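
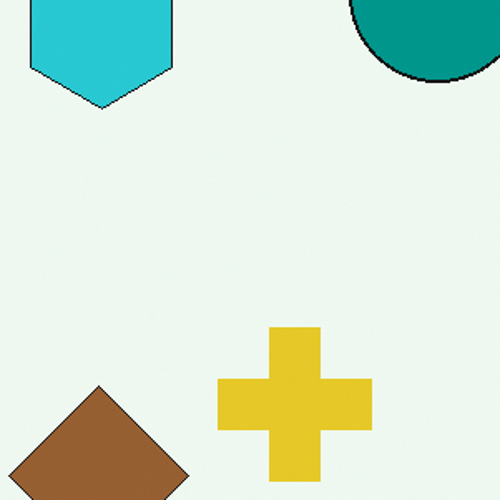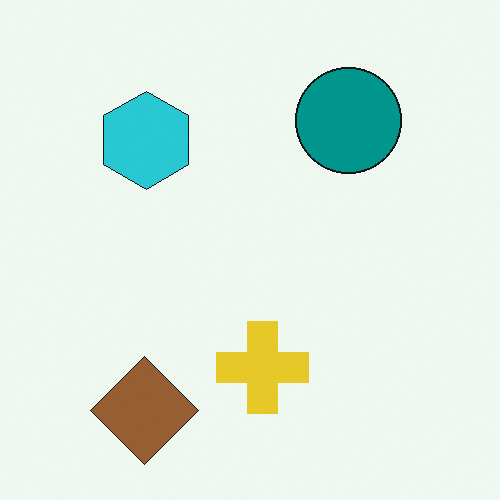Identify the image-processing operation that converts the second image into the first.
The first image is the second cropped tightly and scaled back up.

The visible shapes are larger and the field of view is narrower; shapes near the original edges may be partly or wholly outside the frame — a crop-and-rescale.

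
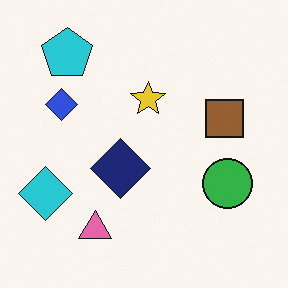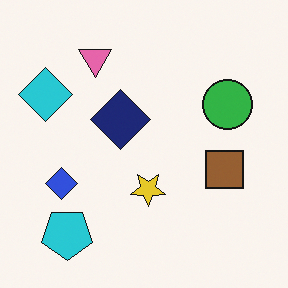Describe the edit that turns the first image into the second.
This is the original image flipped vertically (top ↔ bottom).

The cyan pentagon is in the top-left of the first image and the bottom-left of the second — shapes on opposite sides of the horizontal midline have swapped in a mirror flip.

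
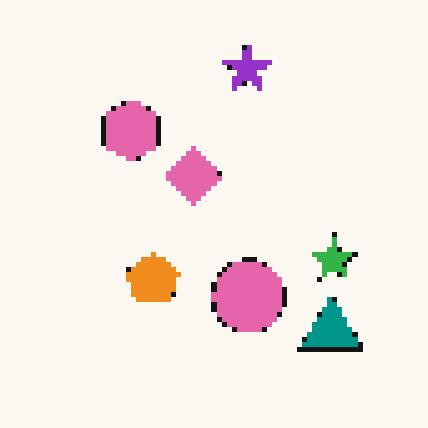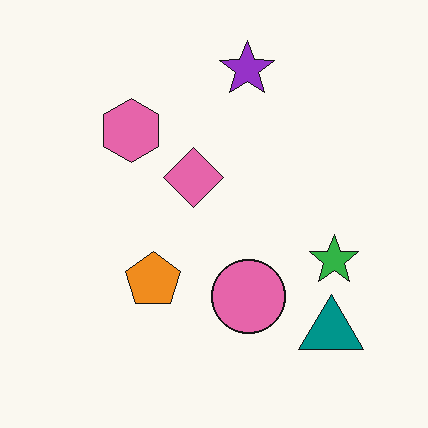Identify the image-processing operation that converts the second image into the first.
Lightly pixelated (a mild mosaic effect).

Shapes are reduced to large square blocks; fine edges and outlines are lost — a downscale-then-upscale (mosaic) effect.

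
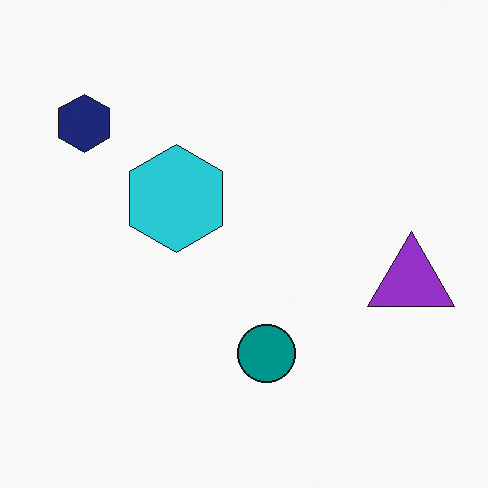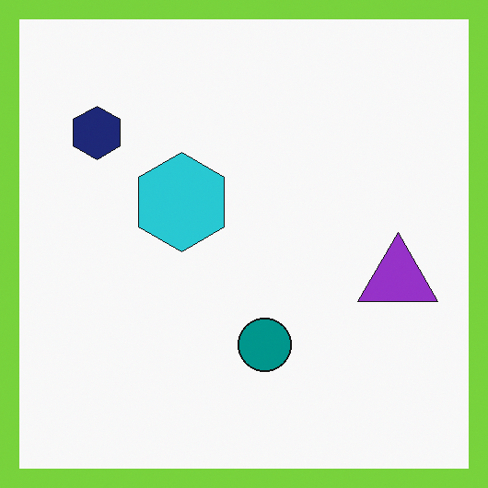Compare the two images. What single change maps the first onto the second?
The image was framed with a lime border.

A solid lime frame runs around the edge of the second image, with the content slightly shrunk inside it.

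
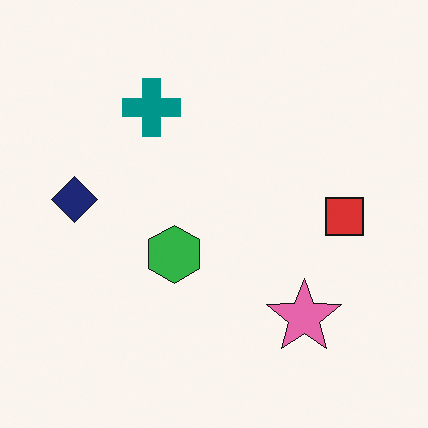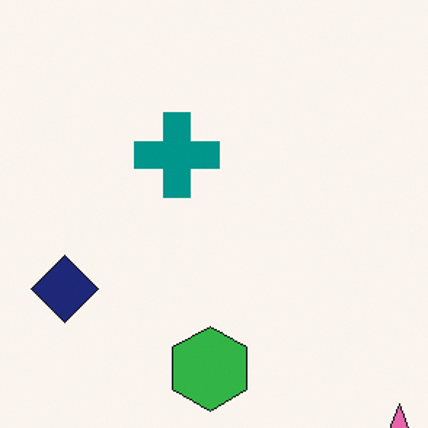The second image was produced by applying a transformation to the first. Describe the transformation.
The transformation is: cropped slightly and scaled back up.

The visible shapes are larger and the field of view is narrower; shapes near the original edges may be partly or wholly outside the frame — a crop-and-rescale.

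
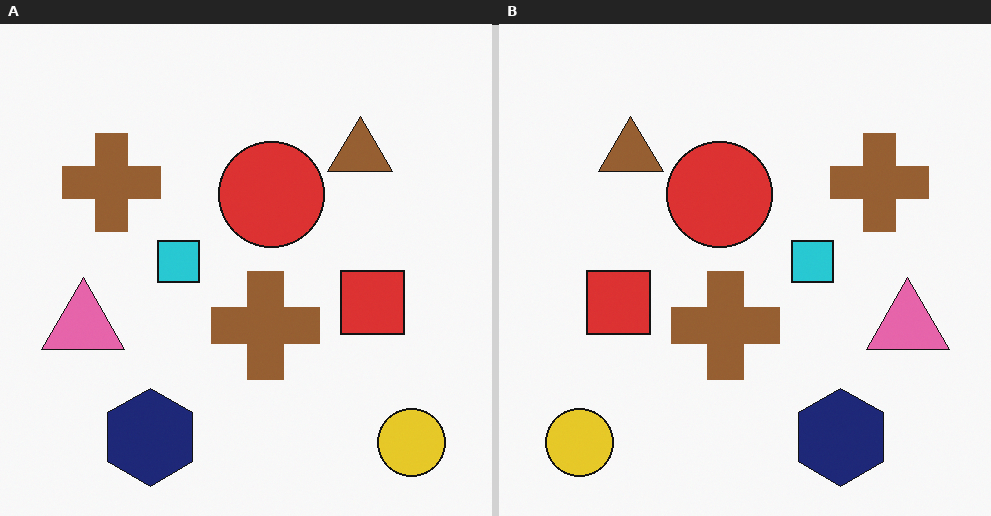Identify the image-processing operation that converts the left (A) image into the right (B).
The right (B) image is the left (A) flipped horizontally (left ↔ right).

The yellow circle is in the bottom-right of the left (A) image and the bottom-left of the right (B) — shapes on opposite sides of the vertical midline have swapped in a mirror flip.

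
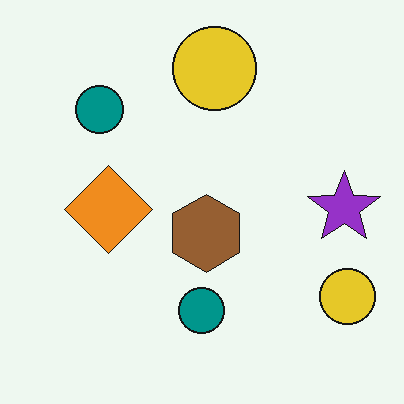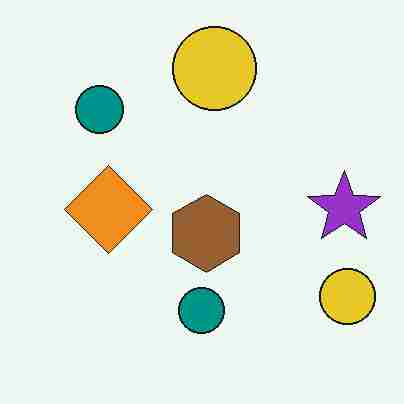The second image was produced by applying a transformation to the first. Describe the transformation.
The transformation is: degraded with heavy JPEG compression.

Blocky 8×8 compression artifacts appear around shape edges and the flat background shows ringing — characteristic JPEG degradation.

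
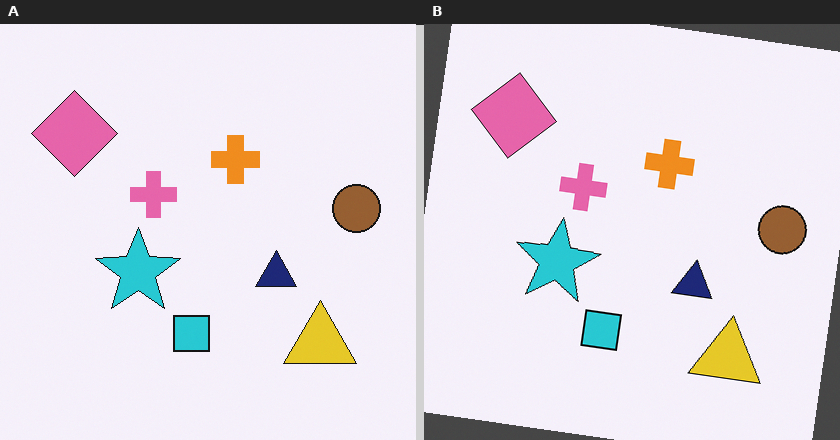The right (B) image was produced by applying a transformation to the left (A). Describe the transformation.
The right (B) image is the left (A) rotated clockwise by a slight angle.

Every shape is tilted by the same angle and the image corners show triangular fill wedges — a whole-image rotation by a non-right angle.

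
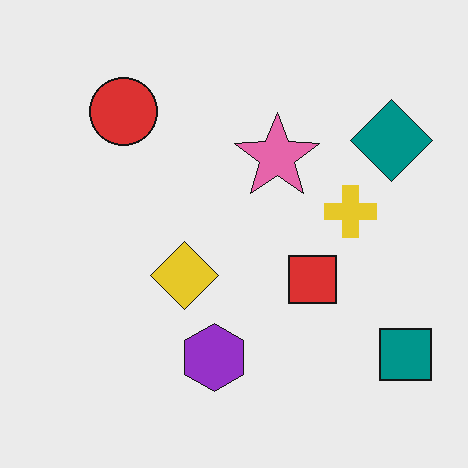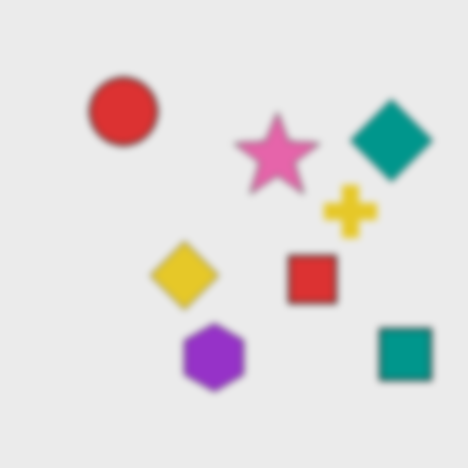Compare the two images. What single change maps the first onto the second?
The second image is the first moderately blurred.

Shape edges and outlines are uniformly softened across the whole image.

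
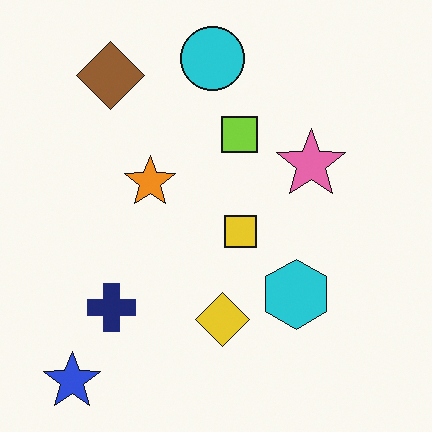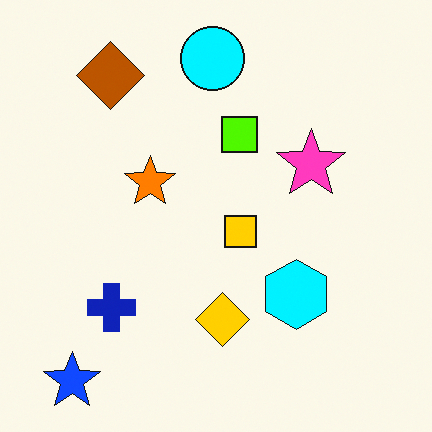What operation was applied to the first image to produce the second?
The image was made much more vivid (saturation change).

All colors are more vivid — a global saturation change.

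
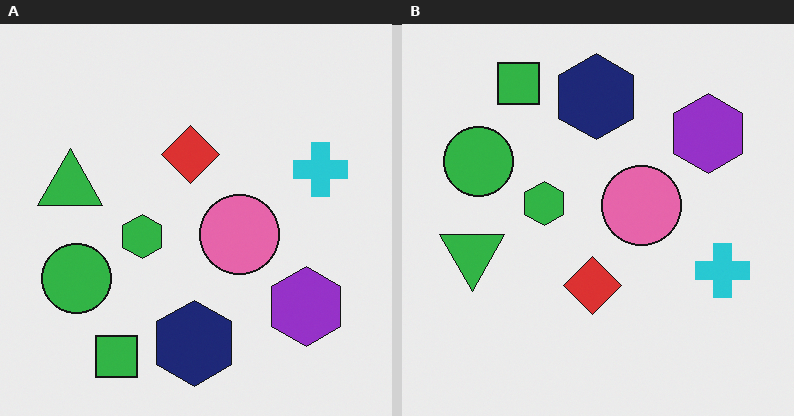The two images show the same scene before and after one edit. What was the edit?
It was flipped vertically (top ↔ bottom).

The green square is in the bottom-left of the left (A) image and the top-left of the right (B) — shapes on opposite sides of the horizontal midline have swapped in a mirror flip.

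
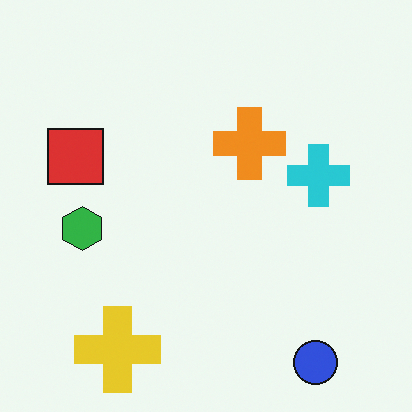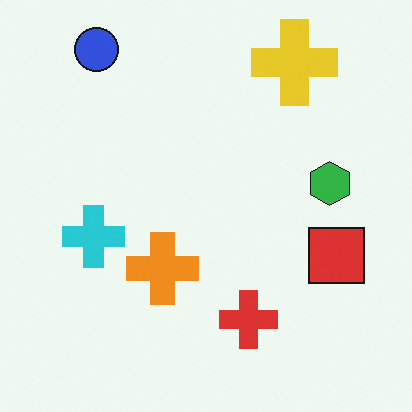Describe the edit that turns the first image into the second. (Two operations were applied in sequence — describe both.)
Rotated 180°, then overlaid with an additional red cross.

The blue circle sits in the bottom-right of the first image and the top-left of the second — consistent with a whole-image 180° rotation. A red cross appears in the second image that is absent from the first.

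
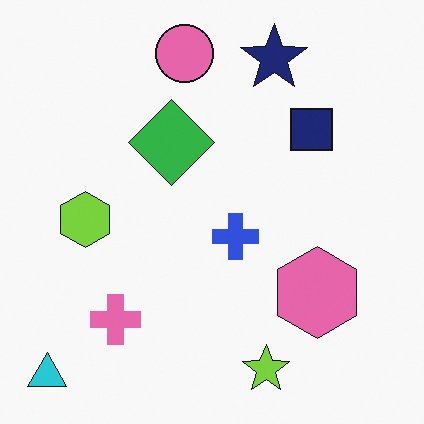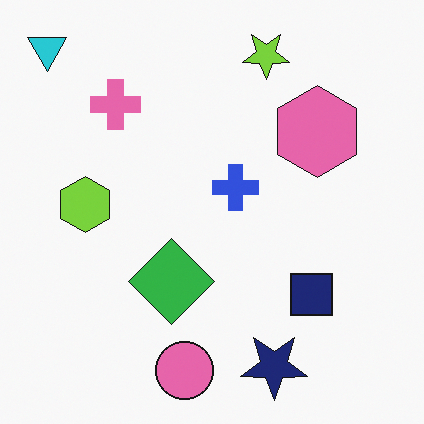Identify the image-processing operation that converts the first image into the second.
It was flipped vertically (top ↔ bottom).

The cyan triangle is in the bottom-left of the first image and the top-left of the second — shapes on opposite sides of the horizontal midline have swapped in a mirror flip.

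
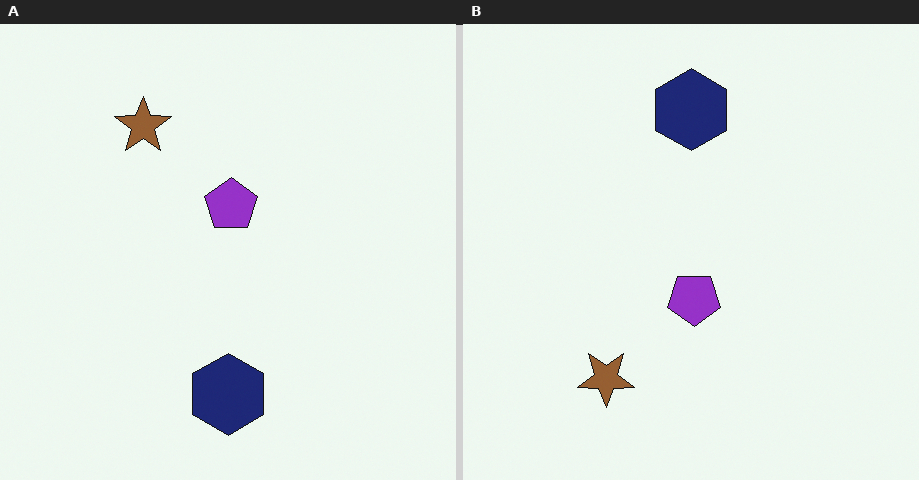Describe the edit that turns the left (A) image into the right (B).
This is the original image flipped vertically (top ↔ bottom).

The navy hexagon is in the bottom of the left (A) image and the top of the right (B) — shapes on opposite sides of the horizontal midline have swapped in a mirror flip.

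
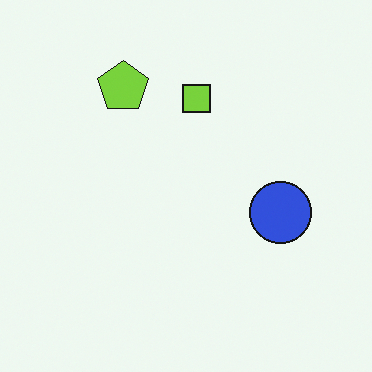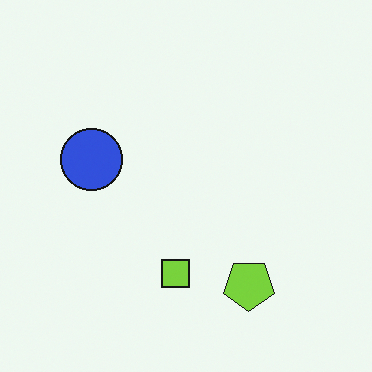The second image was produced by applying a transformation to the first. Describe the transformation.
It was rotated 180°.

The lime pentagon sits in the top-left of the first image and the bottom of the second — consistent with a whole-image 180° rotation.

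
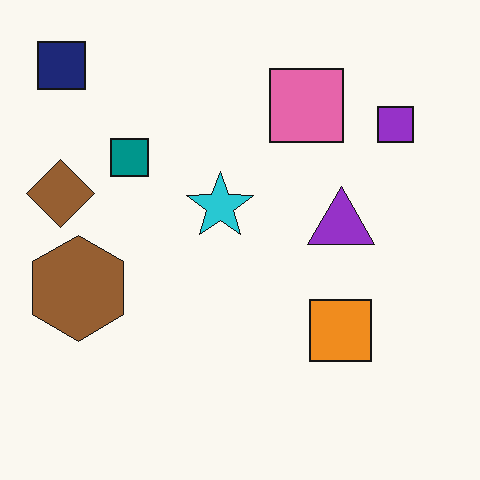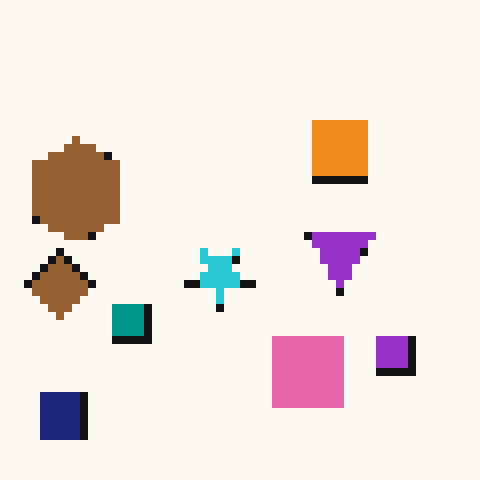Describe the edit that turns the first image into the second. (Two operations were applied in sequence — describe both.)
Flipped vertically (top ↔ bottom), then pixelated into visible square blocks.

The navy square is in the top-left of the first image and the bottom-left of the second — shapes on opposite sides of the horizontal midline have swapped in a mirror flip. Shapes are reduced to large square blocks; fine edges and outlines are lost — a downscale-then-upscale (mosaic) effect.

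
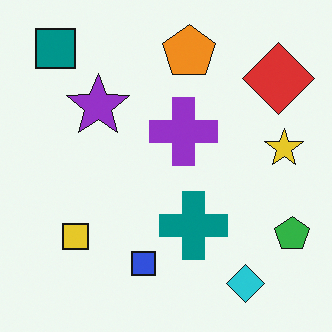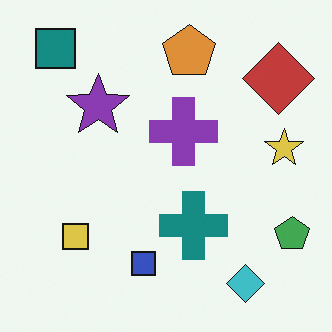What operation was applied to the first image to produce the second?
The transformation is: slightly desaturated.

All colors are more muted and greyish — a global saturation change.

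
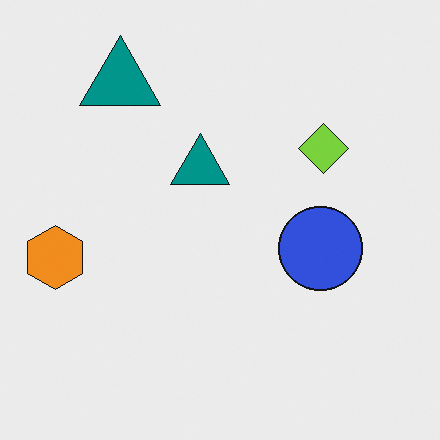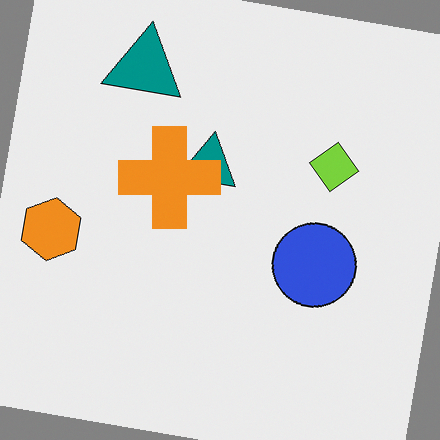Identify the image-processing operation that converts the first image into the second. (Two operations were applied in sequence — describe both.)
Rotated clockwise by a slight angle, then overlaid with an additional orange cross.

Every shape is tilted by the same angle and the image corners show triangular fill wedges — a whole-image rotation by a non-right angle. An orange cross appears in the second image that is absent from the first.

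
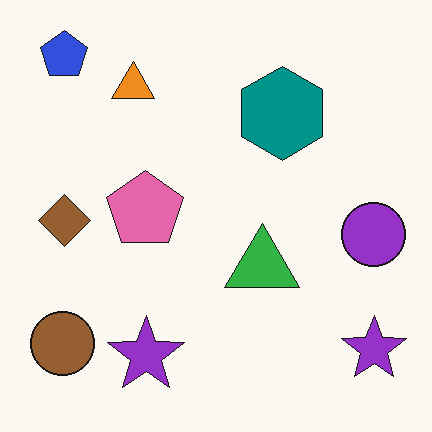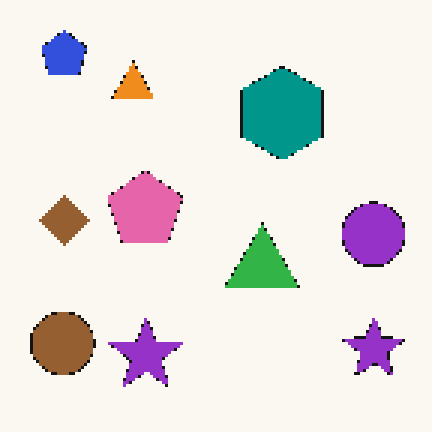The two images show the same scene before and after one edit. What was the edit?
It was mildly pixelated.

Shapes are reduced to large square blocks; fine edges and outlines are lost — a downscale-then-upscale (mosaic) effect.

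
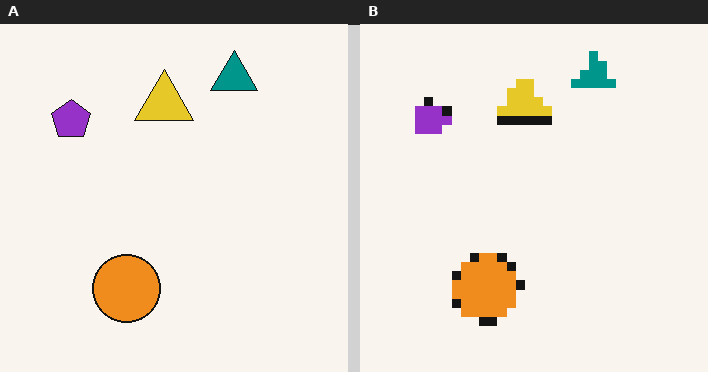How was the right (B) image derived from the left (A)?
Coarsely pixelated.

Shapes are reduced to large square blocks; fine edges and outlines are lost — a downscale-then-upscale (mosaic) effect.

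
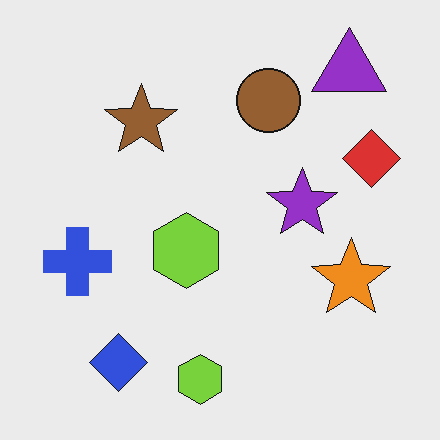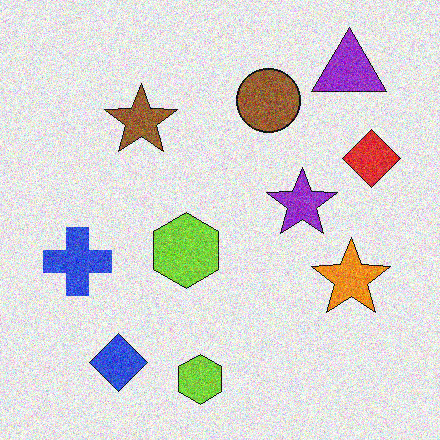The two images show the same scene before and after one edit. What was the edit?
The image was degraded with moderate additive noise.

Random speckle covers the whole image, including the flat background.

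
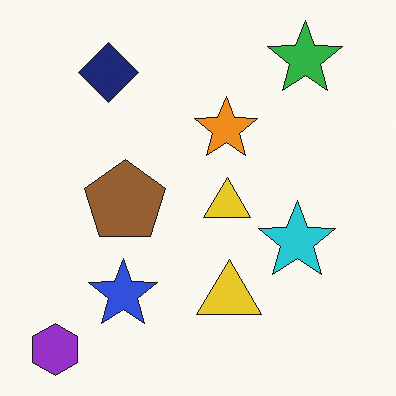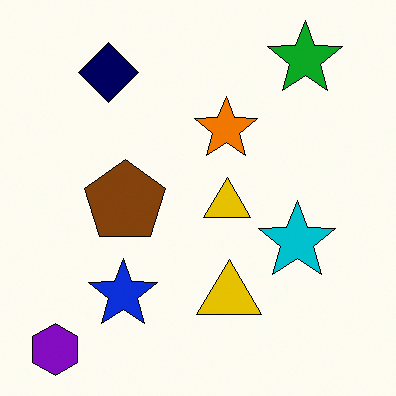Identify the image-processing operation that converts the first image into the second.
Given slightly increased contrast.

Tones are pushed away from mid-grey across the whole image — a global contrast change.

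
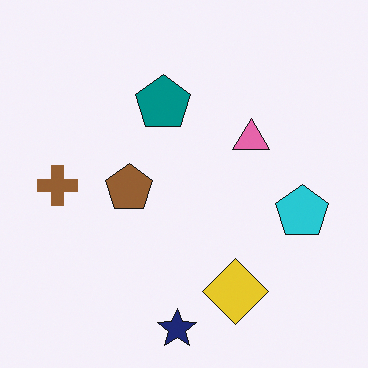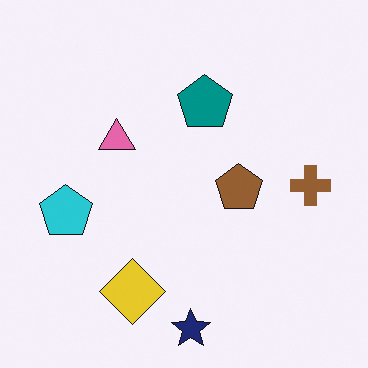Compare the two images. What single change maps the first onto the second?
This is the original image flipped horizontally (left ↔ right).

The brown cross is in the left of the first image and the right of the second — shapes on opposite sides of the vertical midline have swapped in a mirror flip.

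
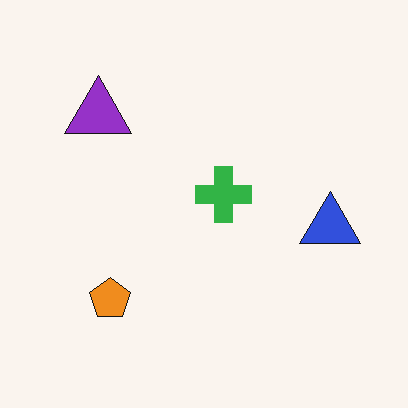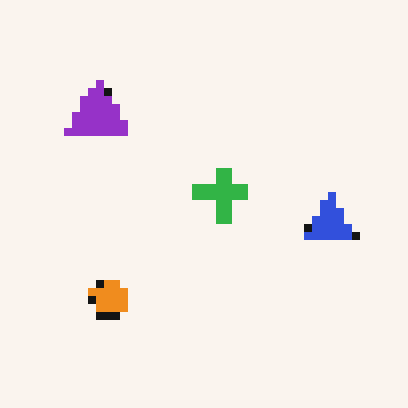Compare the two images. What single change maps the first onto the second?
It was pixelated into visible square blocks.

Shapes are reduced to large square blocks; fine edges and outlines are lost — a downscale-then-upscale (mosaic) effect.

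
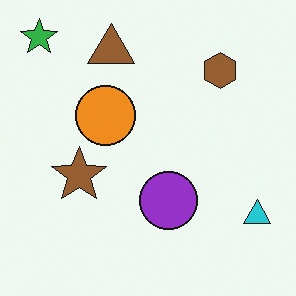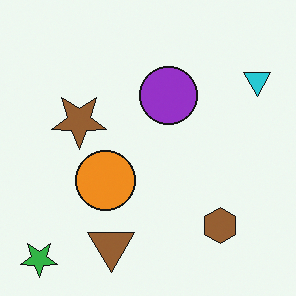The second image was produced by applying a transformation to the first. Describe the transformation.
The transformation is: flipped vertically (top ↔ bottom).

The green star is in the top-left of the first image and the bottom-left of the second — shapes on opposite sides of the horizontal midline have swapped in a mirror flip.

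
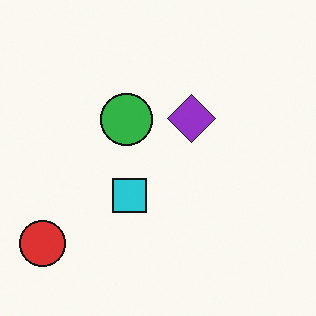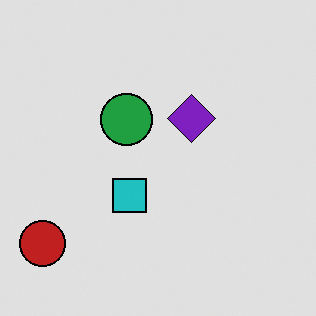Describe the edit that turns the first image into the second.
The image was moderately posterized.

Each flat color has snapped to a coarser quantized level — most visibly, the near-white background has dropped to a flat grey.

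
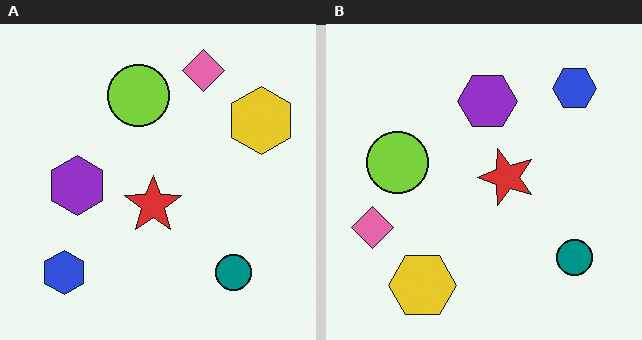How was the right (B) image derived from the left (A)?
Transposed (reflected across the top-left ↔ bottom-right diagonal).

Shapes have swapped their row and column positions — what was in the top-right is now in the bottom-left — a diagonal reflection.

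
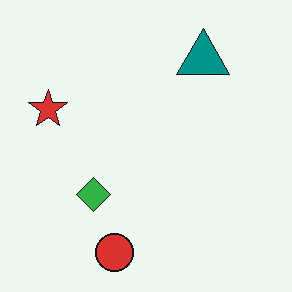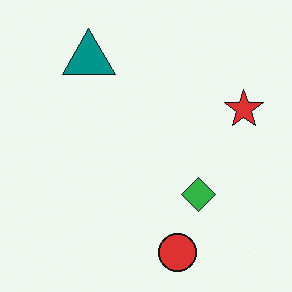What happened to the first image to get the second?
It was flipped horizontally (left ↔ right).

The red star is in the left of the first image and the right of the second — shapes on opposite sides of the vertical midline have swapped in a mirror flip.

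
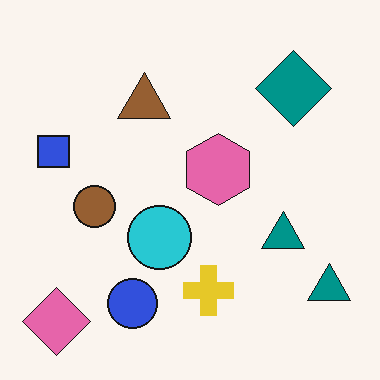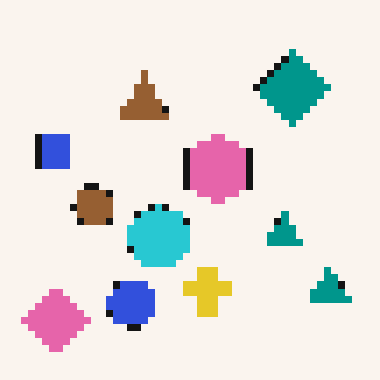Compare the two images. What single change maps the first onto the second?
It was moderately pixelated.

Shapes are reduced to large square blocks; fine edges and outlines are lost — a downscale-then-upscale (mosaic) effect.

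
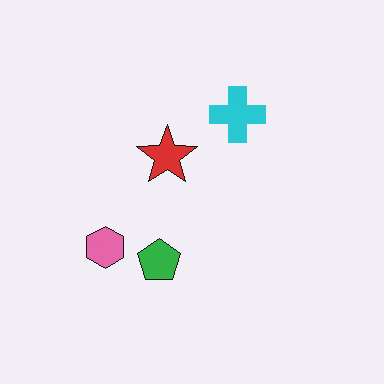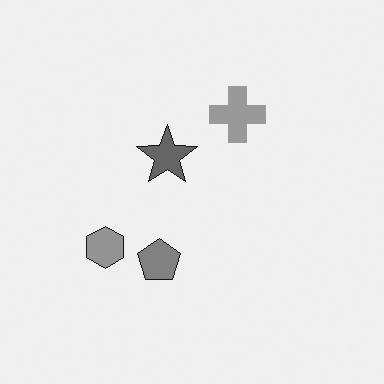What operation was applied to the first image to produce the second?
This is the original image converted to grayscale.

All color is removed — every shape is now a shade of grey.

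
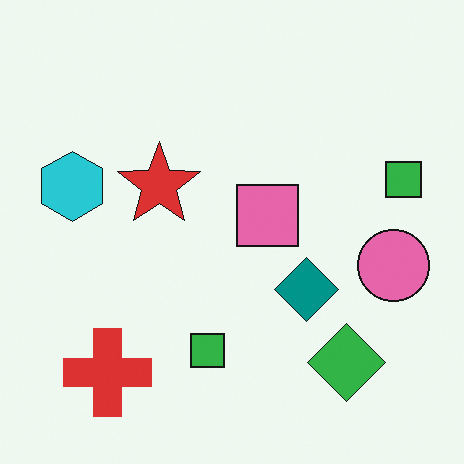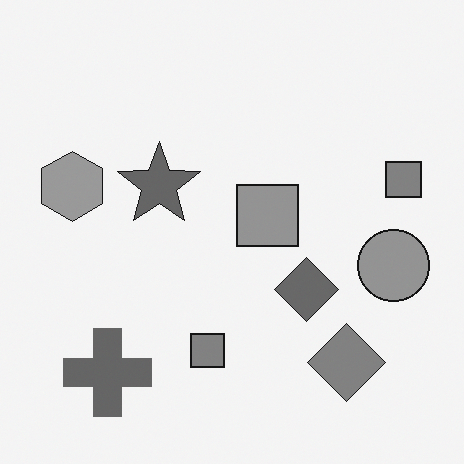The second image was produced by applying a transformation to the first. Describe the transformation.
Converted to grayscale.

All color is removed — every shape is now a shade of grey.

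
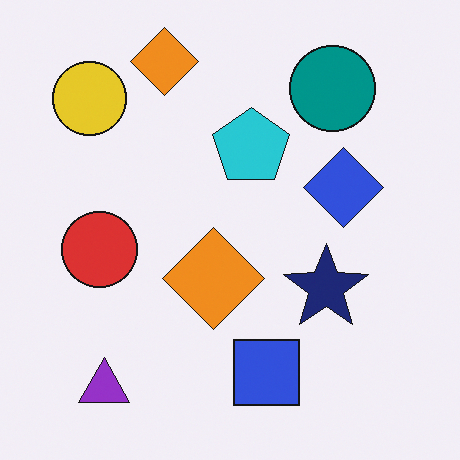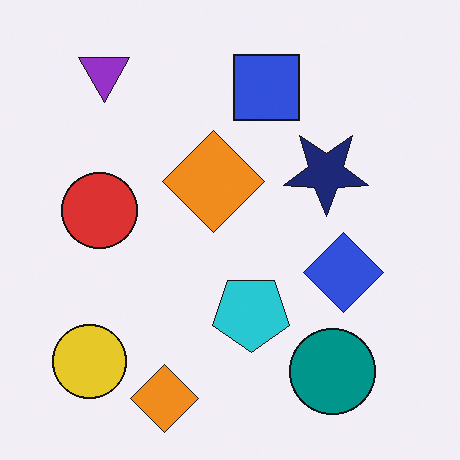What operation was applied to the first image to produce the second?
This is the original image flipped vertically (top ↔ bottom).

The purple triangle is in the bottom-left of the first image and the top-left of the second — shapes on opposite sides of the horizontal midline have swapped in a mirror flip.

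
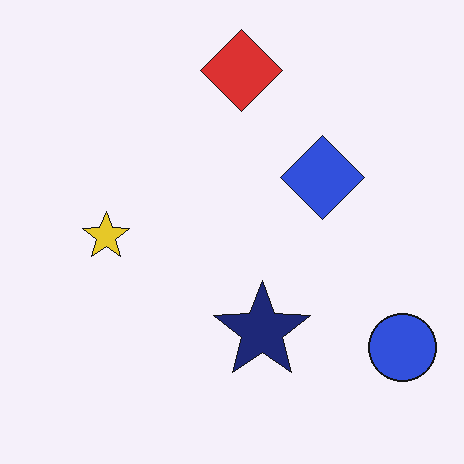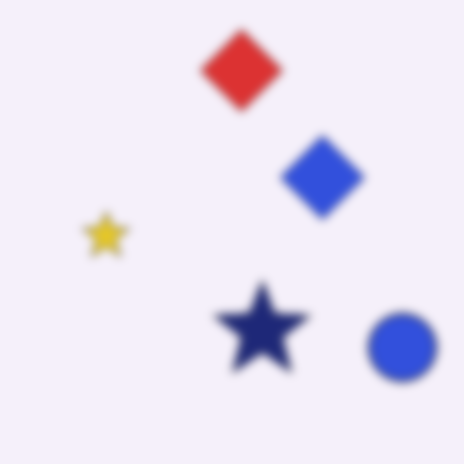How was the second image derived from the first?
This is the original image noticeably gaussian-blurred.

Shape edges and outlines are uniformly softened across the whole image.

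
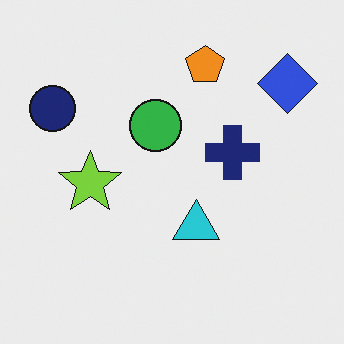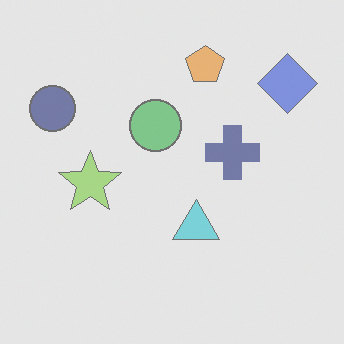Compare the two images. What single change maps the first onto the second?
The transformation is: given much lower contrast.

Tones are pushed toward mid-grey across the whole image — a global contrast change.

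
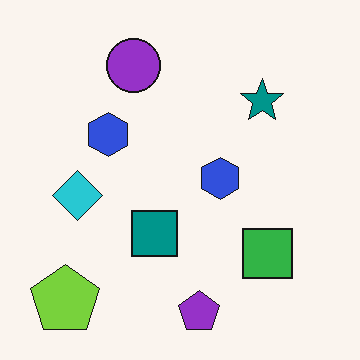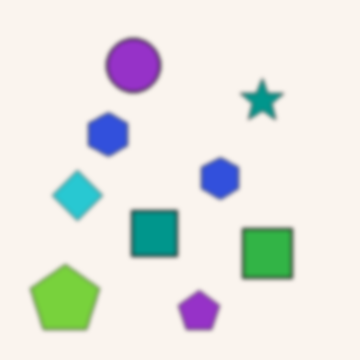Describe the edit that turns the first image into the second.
Given a subtle gaussian blur.

Shape edges and outlines are uniformly softened across the whole image.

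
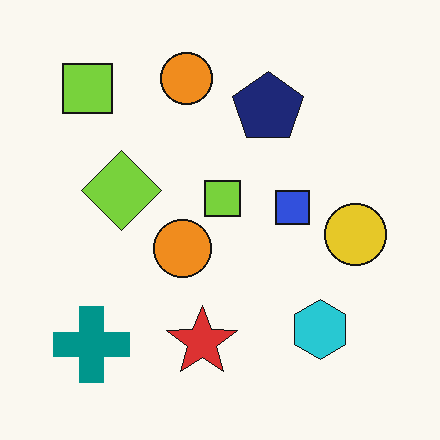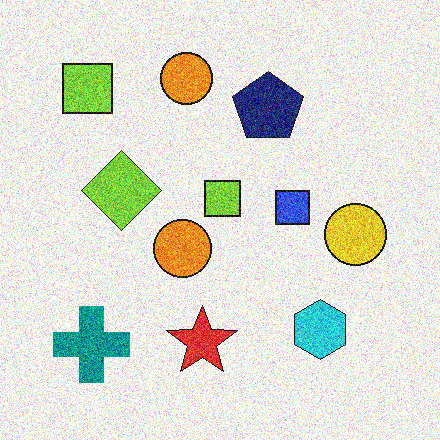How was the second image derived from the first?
It was degraded with strong gaussian noise.

Random speckle covers the whole image, including the flat background.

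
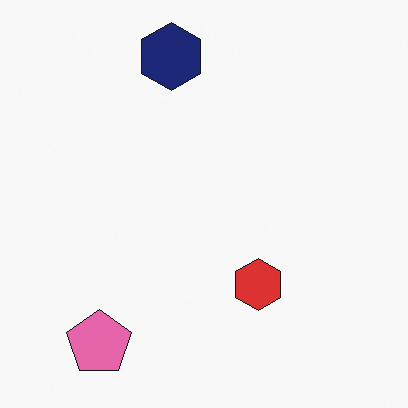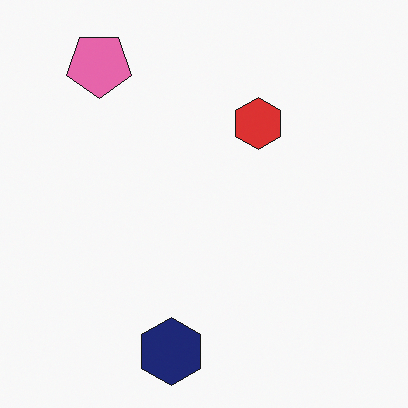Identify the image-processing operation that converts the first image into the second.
Flipped vertically (top ↔ bottom).

The navy hexagon is in the top of the first image and the bottom of the second — shapes on opposite sides of the horizontal midline have swapped in a mirror flip.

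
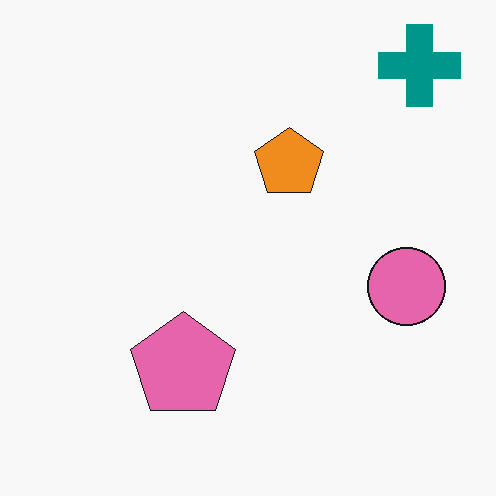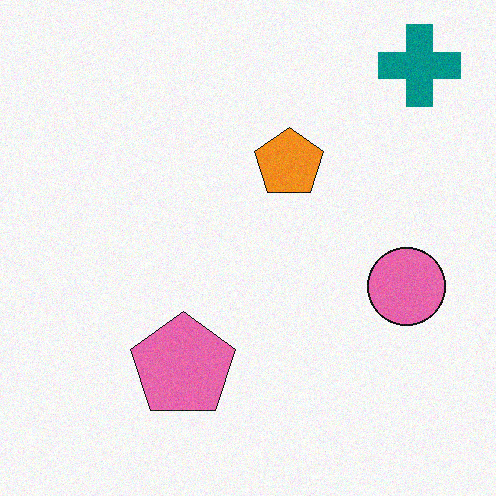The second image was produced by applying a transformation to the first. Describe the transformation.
Degraded with a light layer of grain.

Random speckle covers the whole image, including the flat background.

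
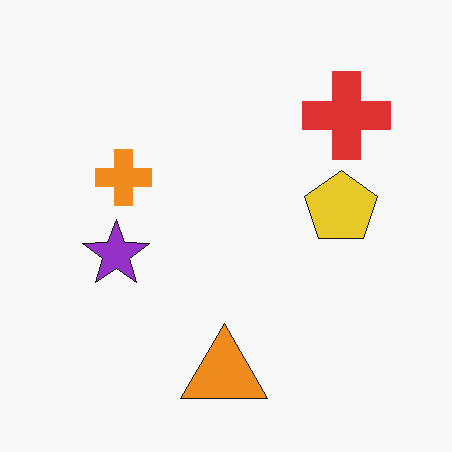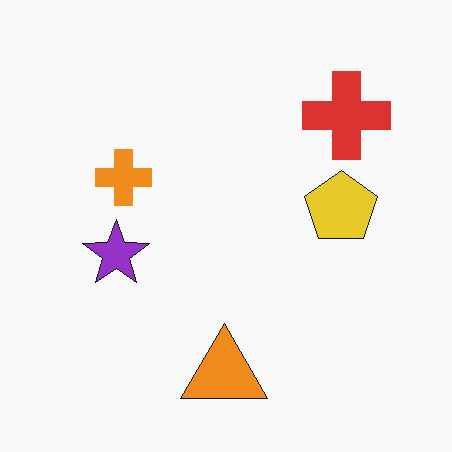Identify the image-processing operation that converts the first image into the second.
It was given moderate JPEG compression.

Blocky 8×8 compression artifacts appear around shape edges and the flat background shows ringing — characteristic JPEG degradation.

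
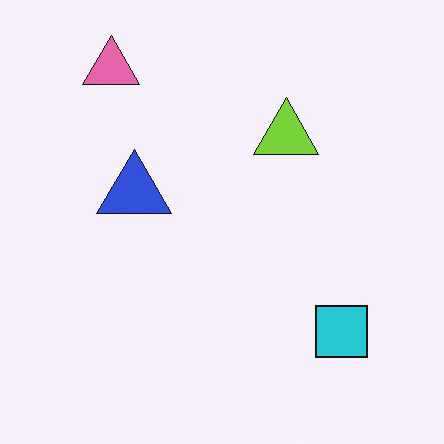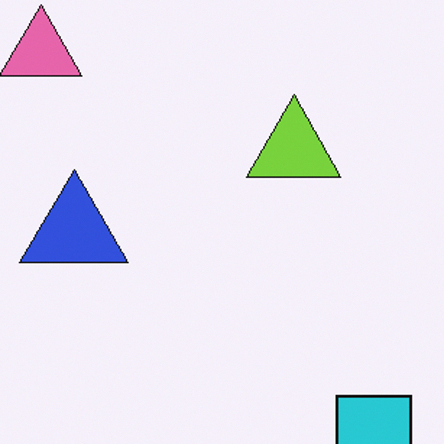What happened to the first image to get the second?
Cropped slightly and scaled back up.

The visible shapes are larger and the field of view is narrower; shapes near the original edges may be partly or wholly outside the frame — a crop-and-rescale.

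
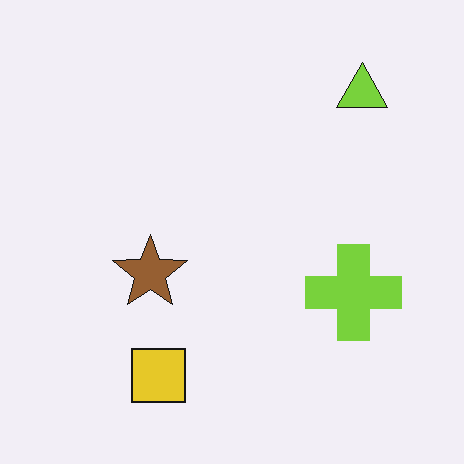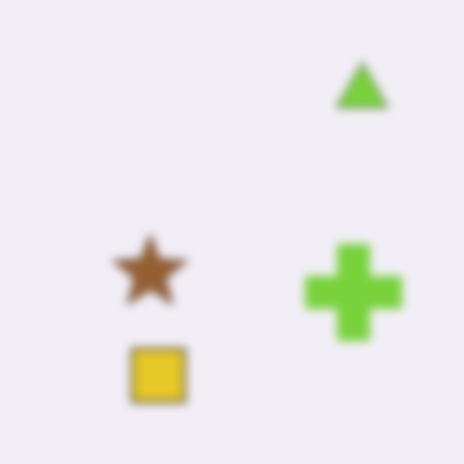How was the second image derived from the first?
Noticeably gaussian-blurred.

Shape edges and outlines are uniformly softened across the whole image.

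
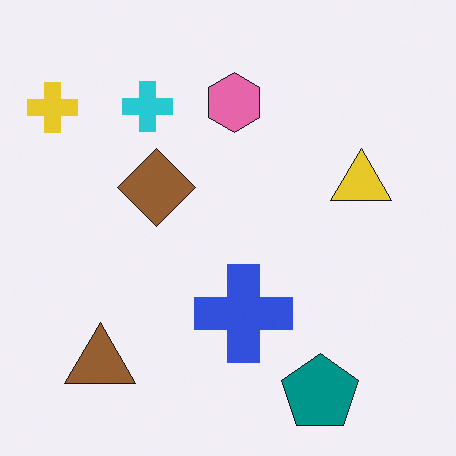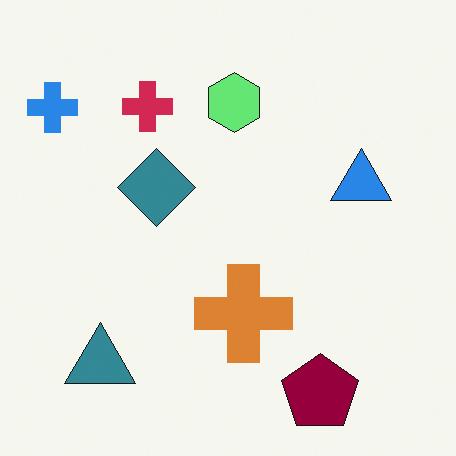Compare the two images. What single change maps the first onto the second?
This is the original image hue-shifted through roughly half the color wheel.

Every shape's color has rotated by the same amount around the hue wheel — a uniform hue shift.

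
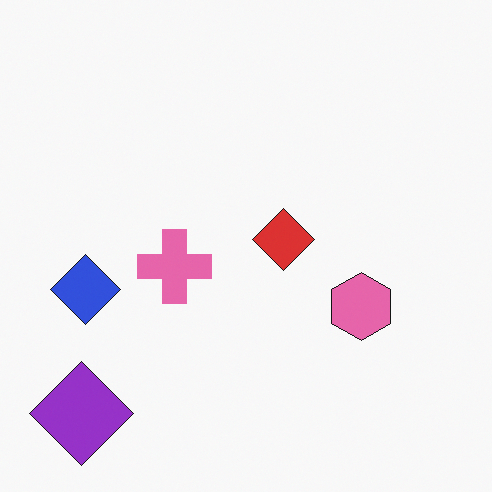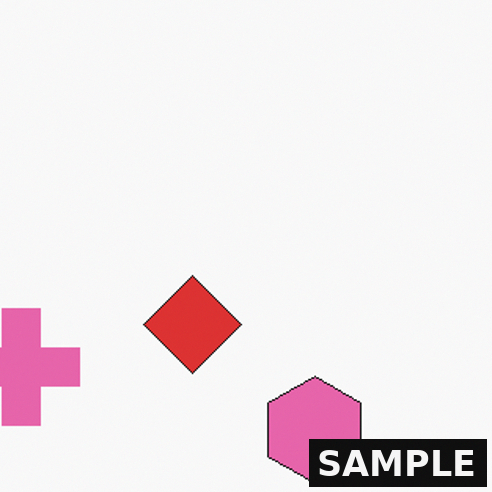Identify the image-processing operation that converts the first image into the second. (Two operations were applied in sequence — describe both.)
The transformation is: cropped to a modestly smaller region and rescaled, then watermarked with the text "SAMPLE" in the lower-right corner.

The visible shapes are larger and the field of view is narrower; shapes near the original edges may be partly or wholly outside the frame — a crop-and-rescale. A dark label reading "SAMPLE" appears in the lower-right corner.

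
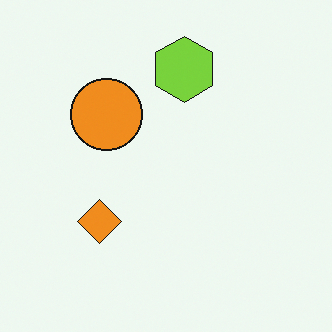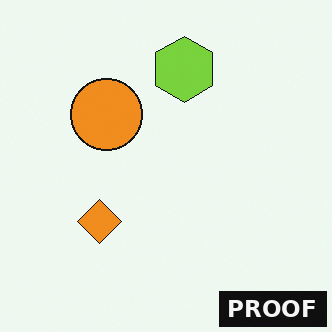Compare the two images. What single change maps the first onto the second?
It was watermarked with the text "PROOF" in the lower-right corner.

A dark label reading "PROOF" appears in the lower-right corner.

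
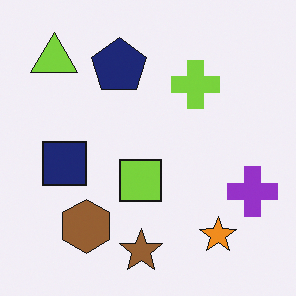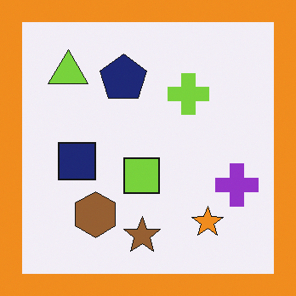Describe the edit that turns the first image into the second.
The second image is the first framed with a orange border.

A solid orange frame runs around the edge of the second image, with the content slightly shrunk inside it.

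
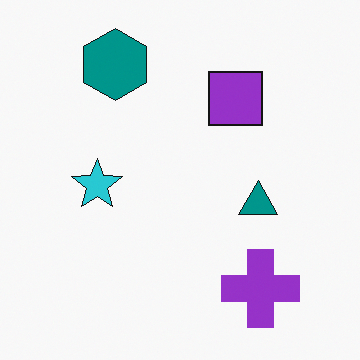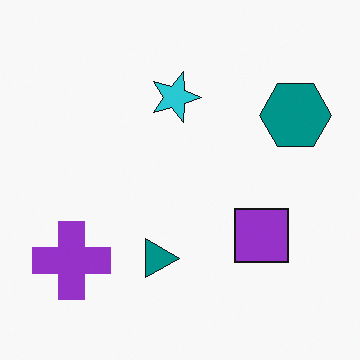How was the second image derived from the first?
The second image is the first rotated 90° clockwise.

The purple cross sits in the bottom-right of the first image and the bottom-left of the second — consistent with a whole-image 90° clockwise rotation.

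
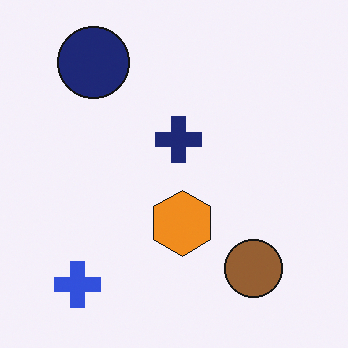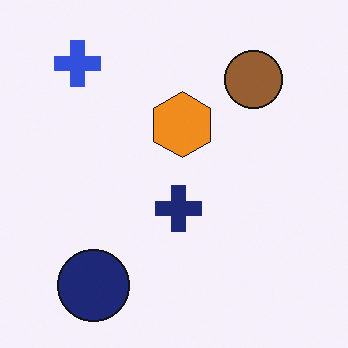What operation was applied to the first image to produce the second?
This is the original image flipped vertically (top ↔ bottom).

The navy circle is in the top-left of the first image and the bottom-left of the second — shapes on opposite sides of the horizontal midline have swapped in a mirror flip.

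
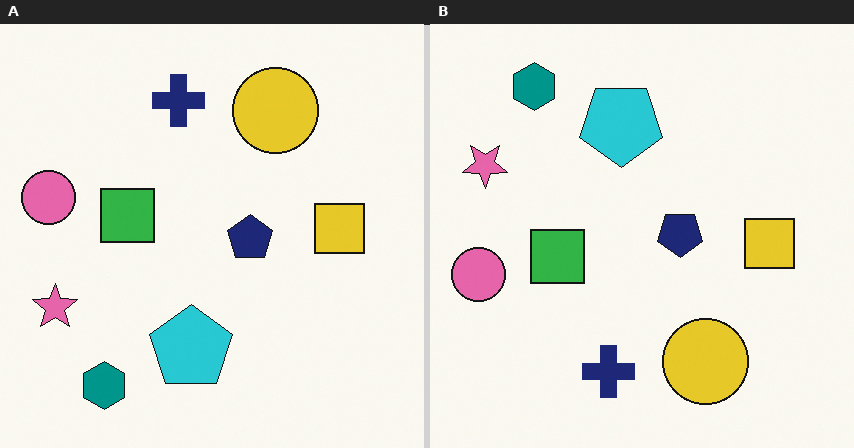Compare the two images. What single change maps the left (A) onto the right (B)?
The right (B) image is the left (A) flipped vertically (top ↔ bottom).

The teal hexagon is in the bottom-left of the left (A) image and the top-left of the right (B) — shapes on opposite sides of the horizontal midline have swapped in a mirror flip.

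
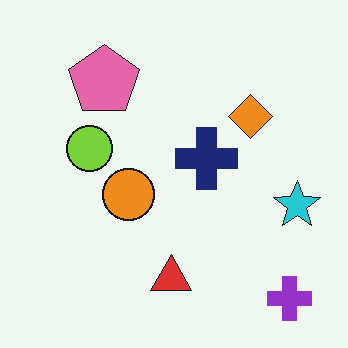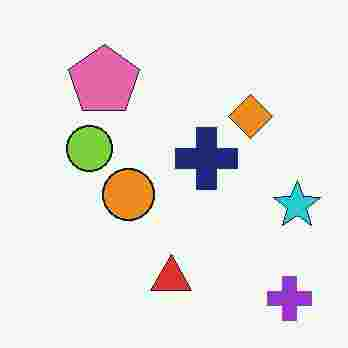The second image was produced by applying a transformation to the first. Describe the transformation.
Degraded with heavy JPEG compression.

Blocky 8×8 compression artifacts appear around shape edges and the flat background shows ringing — characteristic JPEG degradation.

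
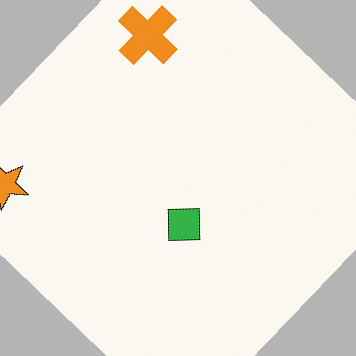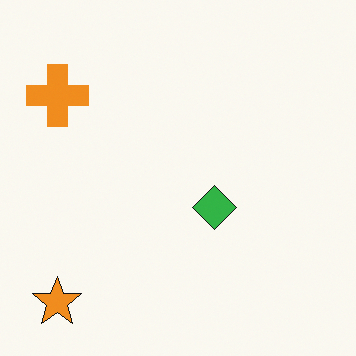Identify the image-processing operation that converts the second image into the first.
The transformation is: rotated clockwise by a large amount — several tens of degrees.

Every shape is tilted by the same angle and the image corners show triangular fill wedges — a whole-image rotation by a non-right angle.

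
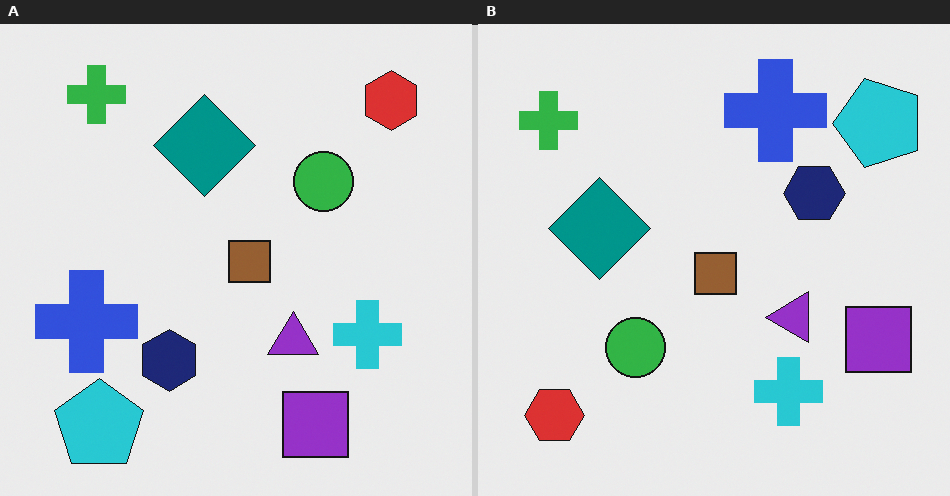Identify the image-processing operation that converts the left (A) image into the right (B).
The right (B) image is the left (A) transposed (reflected across the top-left ↔ bottom-right diagonal).

Shapes have swapped their row and column positions — what was in the top-right is now in the bottom-left — a diagonal reflection.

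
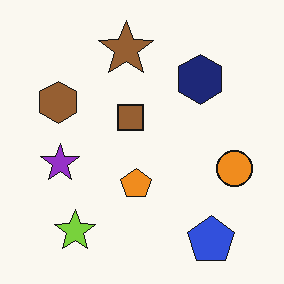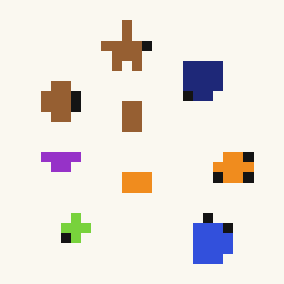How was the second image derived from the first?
This is the original image heavily pixelated into large blocks.

Shapes are reduced to large square blocks; fine edges and outlines are lost — a downscale-then-upscale (mosaic) effect.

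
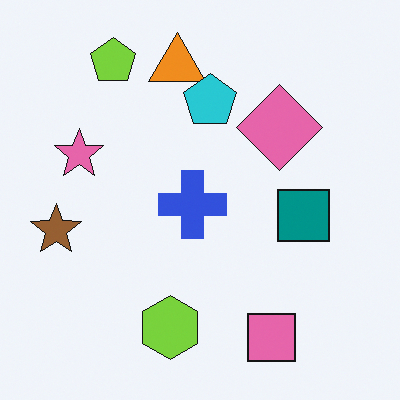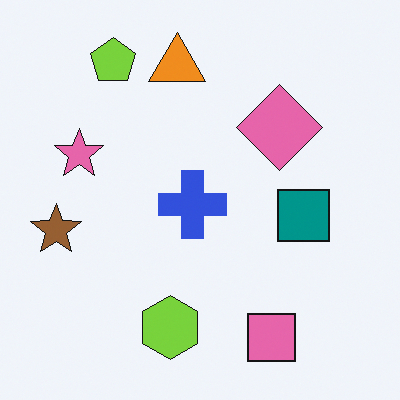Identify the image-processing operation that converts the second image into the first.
Overlaid with an additional cyan pentagon.

A cyan pentagon appears in the first image that is absent from the second.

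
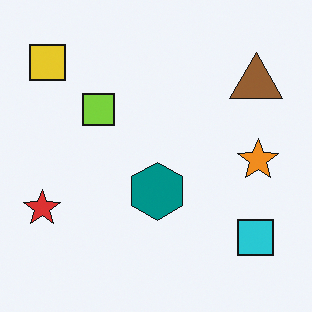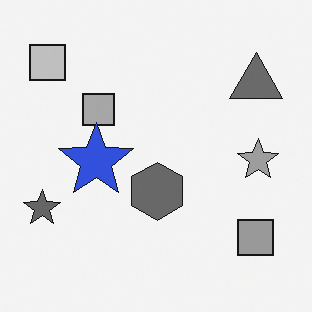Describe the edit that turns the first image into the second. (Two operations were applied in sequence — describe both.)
The second image is the first converted to grayscale, then overlaid with an additional blue star.

All color is removed — every shape is now a shade of grey. A blue star appears in the second image that is absent from the first.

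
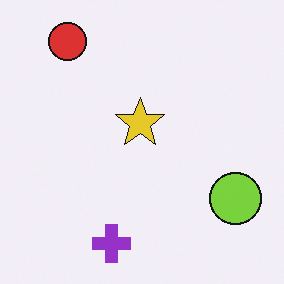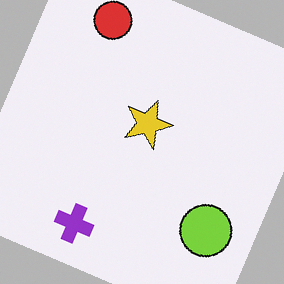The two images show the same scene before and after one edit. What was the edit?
The image was rotated clockwise by a moderate amount.

Every shape is tilted by the same angle and the image corners show triangular fill wedges — a whole-image rotation by a non-right angle.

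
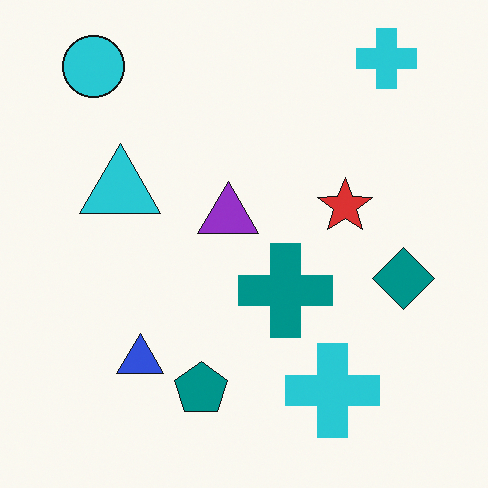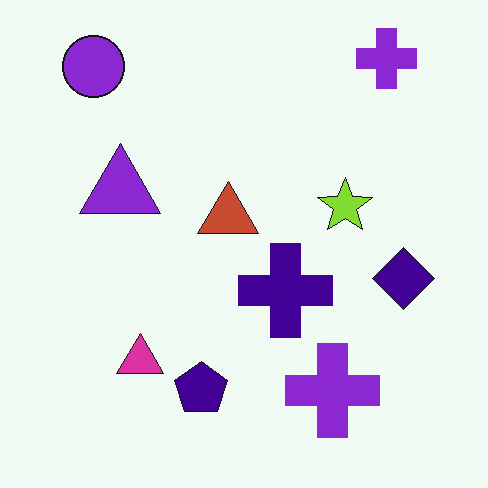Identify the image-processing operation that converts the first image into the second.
This is the original image hue-shifted by a moderate amount.

Every shape's color has rotated by the same amount around the hue wheel — a uniform hue shift.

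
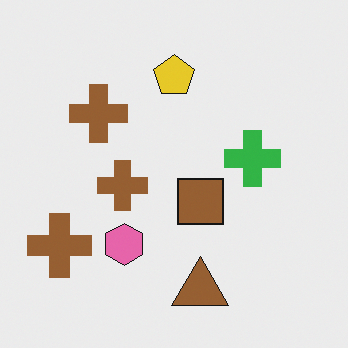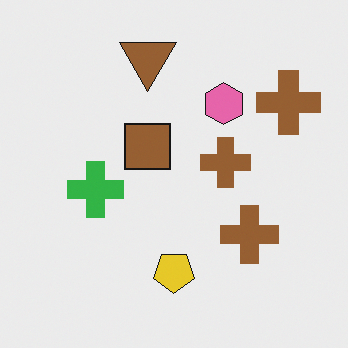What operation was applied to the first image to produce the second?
The image was rotated 180°.

The brown triangle sits in the bottom of the first image and the top of the second — consistent with a whole-image 180° rotation.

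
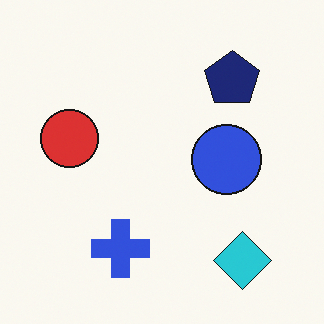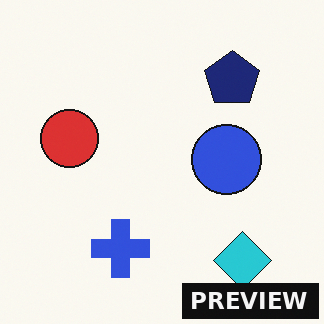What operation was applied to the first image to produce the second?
This is the original image watermarked with the text "PREVIEW" in the lower-right corner.

A dark label reading "PREVIEW" appears in the lower-right corner.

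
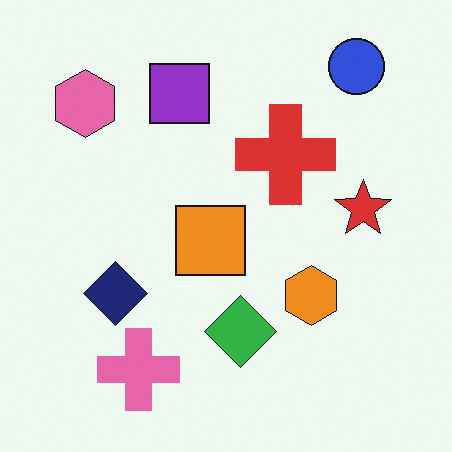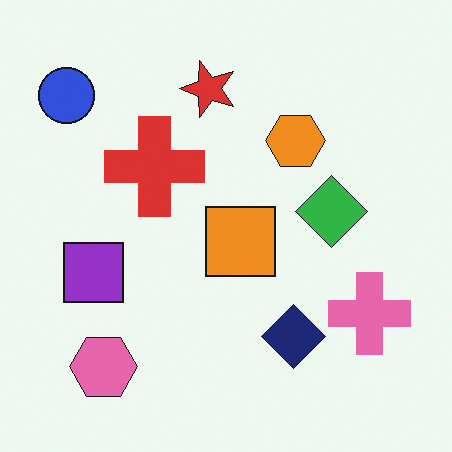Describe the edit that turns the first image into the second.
The transformation is: rotated 90° counter-clockwise.

The blue circle sits in the top-right of the first image and the top-left of the second — consistent with a whole-image 90° counter-clockwise rotation.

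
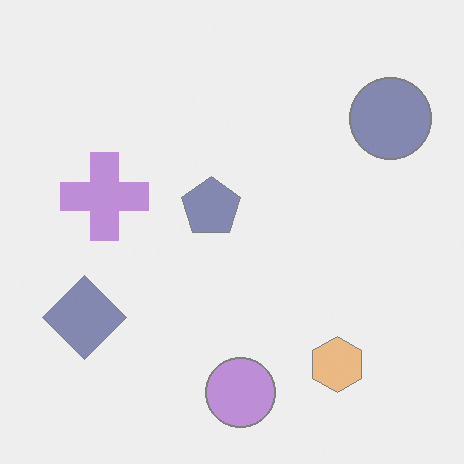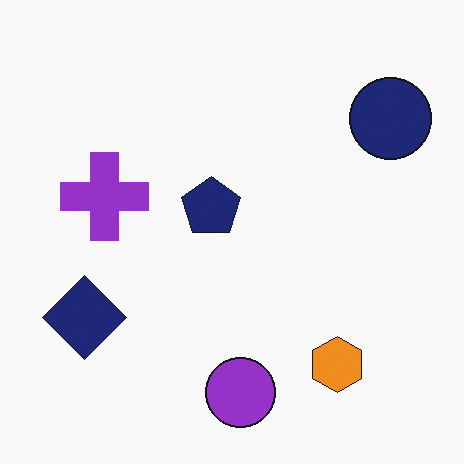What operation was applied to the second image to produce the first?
The first image is the second washed out (contrast reduced).

Tones are pushed toward mid-grey across the whole image — a global contrast change.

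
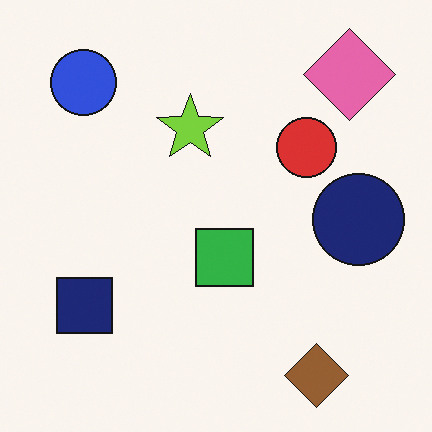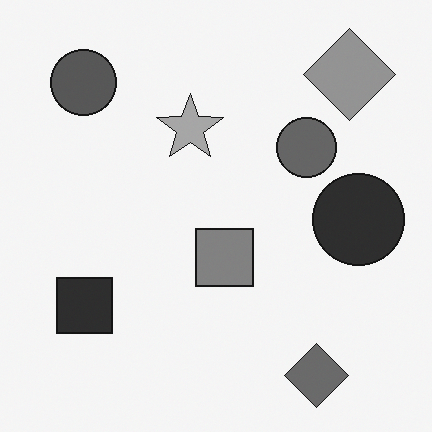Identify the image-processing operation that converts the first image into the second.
This is the original image converted to grayscale.

All color is removed — every shape is now a shade of grey.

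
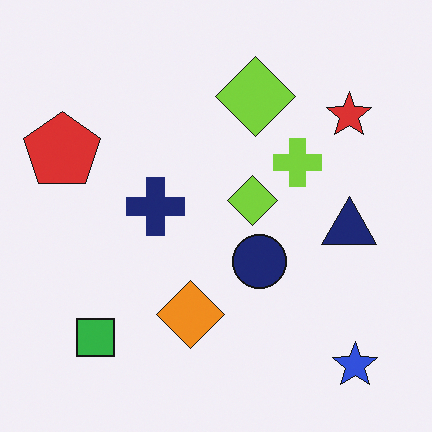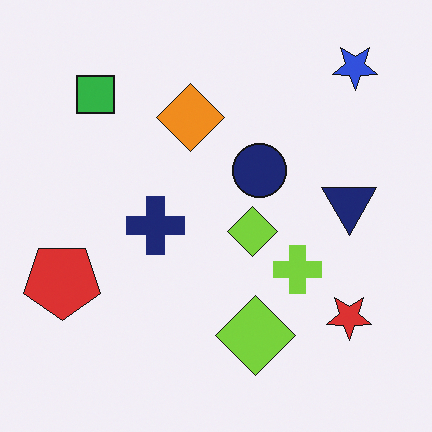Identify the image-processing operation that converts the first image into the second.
The image was flipped vertically (top ↔ bottom).

The blue star is in the bottom-right of the first image and the top-right of the second — shapes on opposite sides of the horizontal midline have swapped in a mirror flip.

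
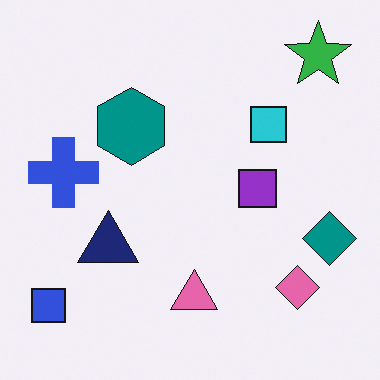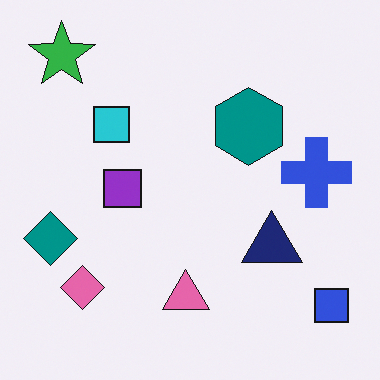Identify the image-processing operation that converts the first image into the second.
This is the original image flipped horizontally (left ↔ right).

The blue square is in the bottom-left of the first image and the bottom-right of the second — shapes on opposite sides of the vertical midline have swapped in a mirror flip.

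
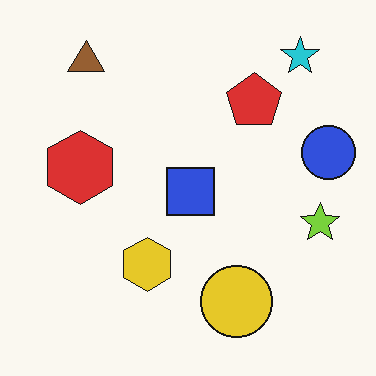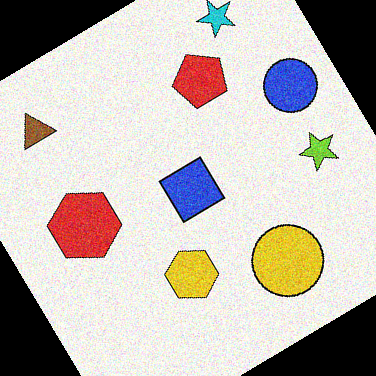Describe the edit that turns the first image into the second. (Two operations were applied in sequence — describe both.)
The transformation is: degraded with moderate additive noise, then rotated counter-clockwise by a large amount — several tens of degrees.

Random speckle covers the whole image, including the flat background. Every shape is tilted by the same angle and the image corners show triangular fill wedges — a whole-image rotation by a non-right angle.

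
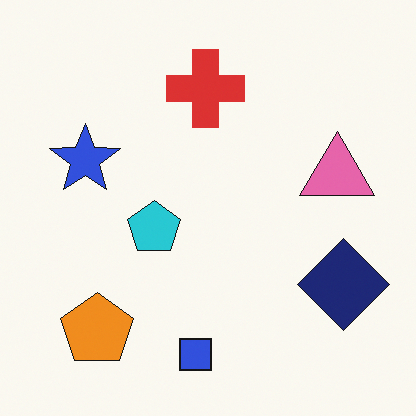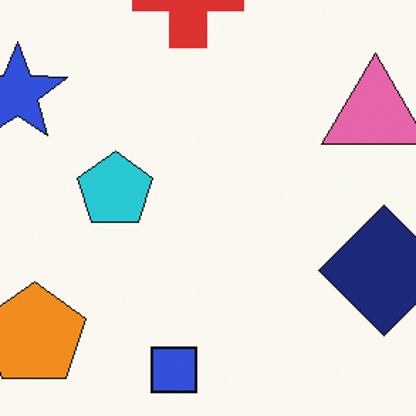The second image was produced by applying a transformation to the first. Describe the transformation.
This is the original image cropped to a modestly smaller region and rescaled.

The visible shapes are larger and the field of view is narrower; shapes near the original edges may be partly or wholly outside the frame — a crop-and-rescale.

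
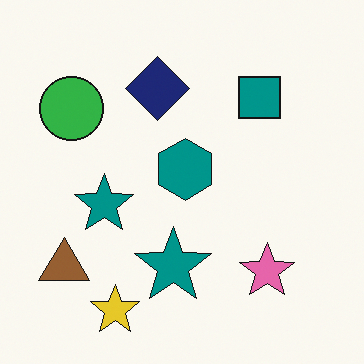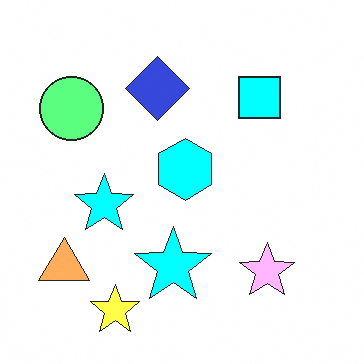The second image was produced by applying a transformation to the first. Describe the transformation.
The image was substantially brightened.

Every pixel — background and shapes alike — is uniformly brightened.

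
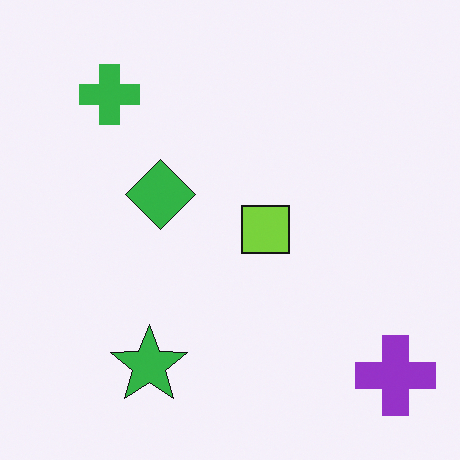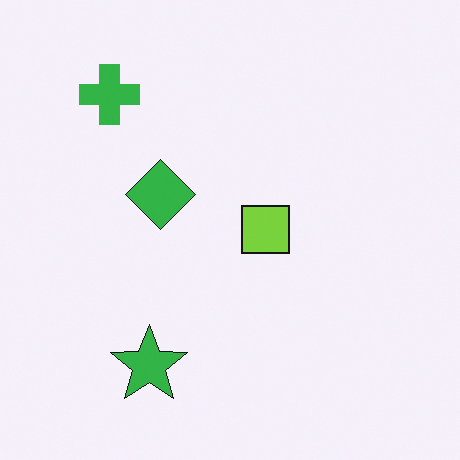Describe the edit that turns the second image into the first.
The transformation is: overlaid with an additional purple cross.

A purple cross appears in the first image that is absent from the second.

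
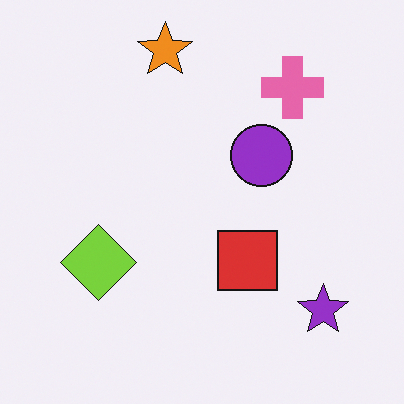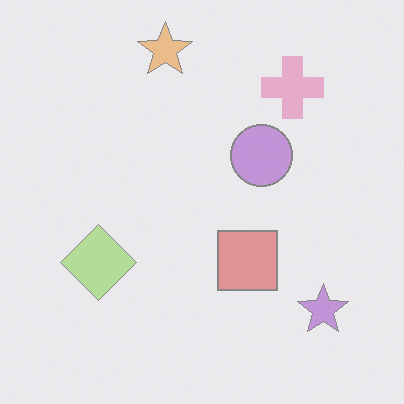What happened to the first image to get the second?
The second image is the first washed out (contrast reduced).

Tones are pushed toward mid-grey across the whole image — a global contrast change.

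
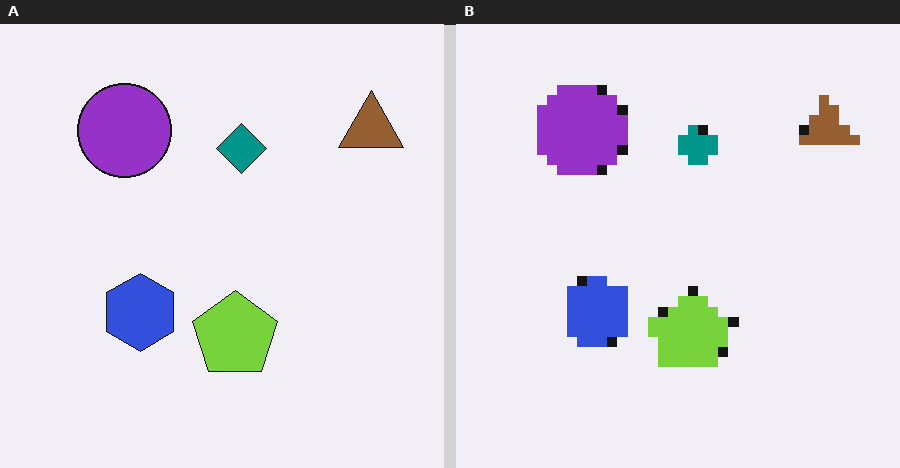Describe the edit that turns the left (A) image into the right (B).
The right (B) image is the left (A) coarsely pixelated.

Shapes are reduced to large square blocks; fine edges and outlines are lost — a downscale-then-upscale (mosaic) effect.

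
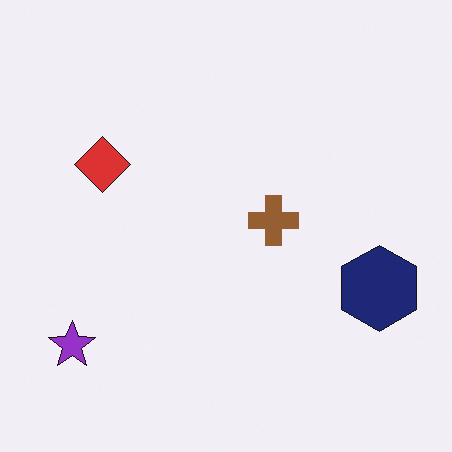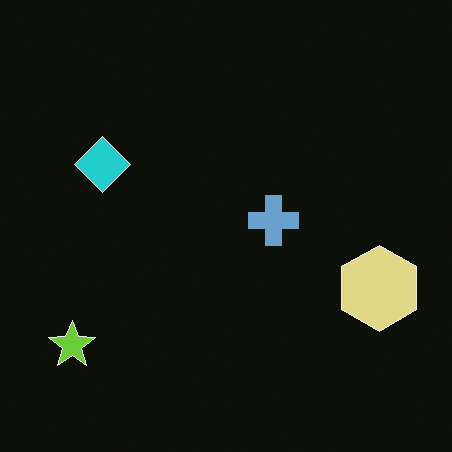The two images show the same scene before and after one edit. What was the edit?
Color-inverted (negative).

The light background has become dark and every shape's color is its complement — a photographic negative.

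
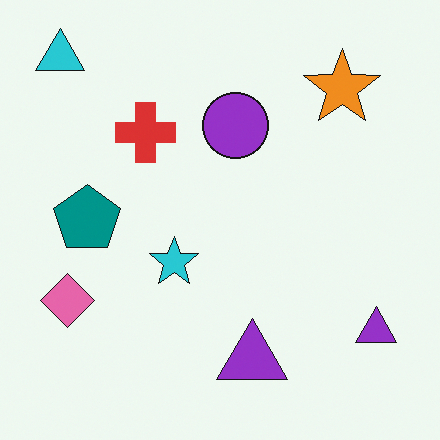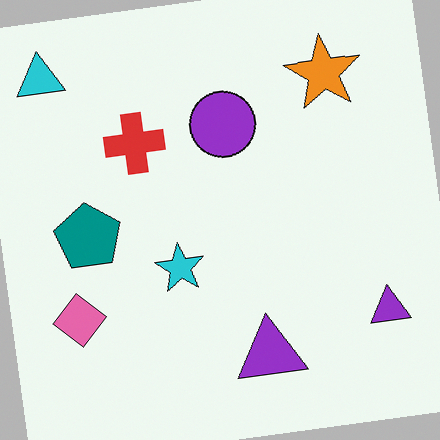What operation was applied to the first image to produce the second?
The second image is the first rotated counter-clockwise by a few degrees.

Every shape is tilted by the same angle and the image corners show triangular fill wedges — a whole-image rotation by a non-right angle.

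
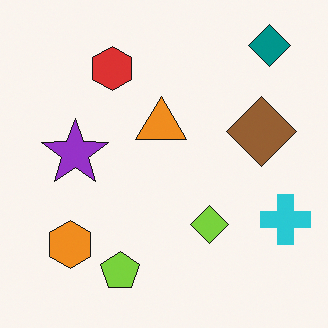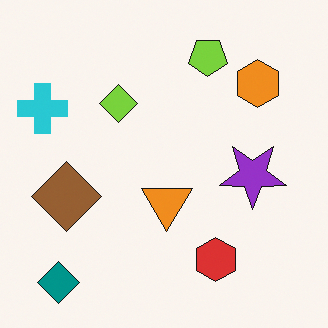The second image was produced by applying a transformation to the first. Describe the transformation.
The image was rotated 180°.

The teal diamond sits in the top-right of the first image and the bottom-left of the second — consistent with a whole-image 180° rotation.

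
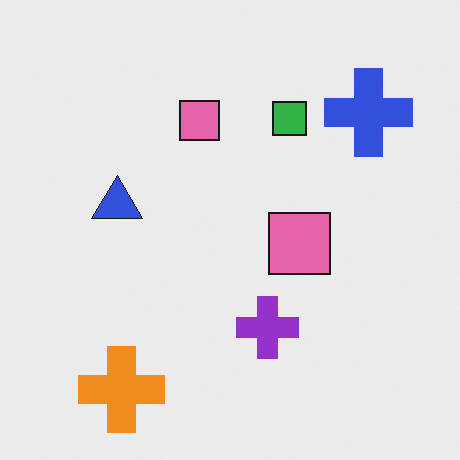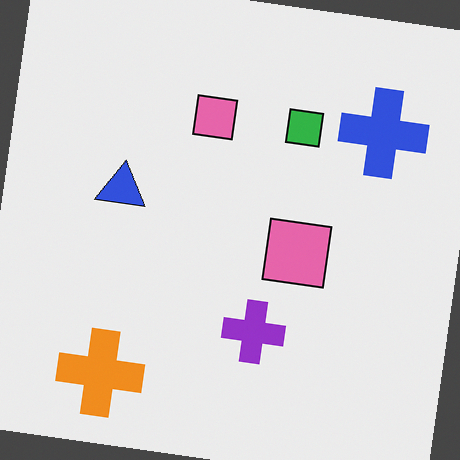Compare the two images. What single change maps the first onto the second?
The transformation is: rotated clockwise by a slight angle.

Every shape is tilted by the same angle and the image corners show triangular fill wedges — a whole-image rotation by a non-right angle.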